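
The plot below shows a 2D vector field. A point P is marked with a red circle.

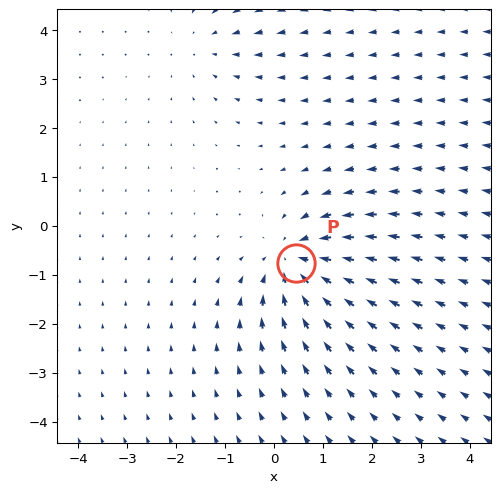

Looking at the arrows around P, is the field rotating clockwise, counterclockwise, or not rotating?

not rotating

Near P at (0.5, -0.8) the arrows show no circulation. The curl there is ≈0.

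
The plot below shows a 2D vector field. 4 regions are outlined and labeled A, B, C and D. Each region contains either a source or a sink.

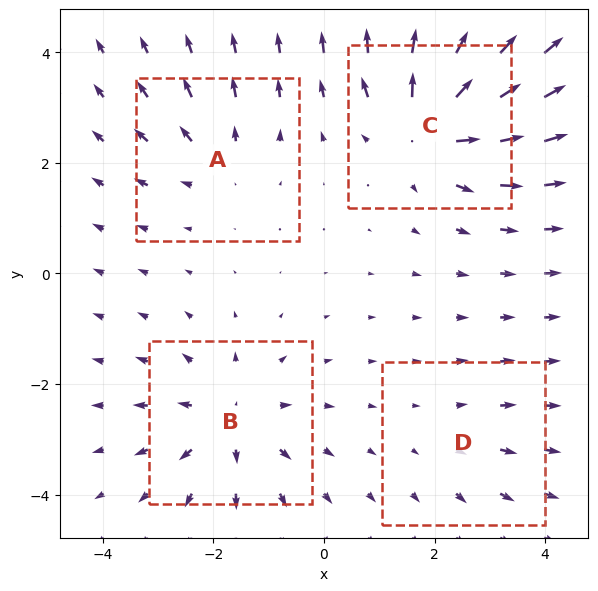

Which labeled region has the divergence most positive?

Divergence at each region's feature centre — A: about +3, B: about +5, C: about +7, D: about +2. Region C is most positive.

C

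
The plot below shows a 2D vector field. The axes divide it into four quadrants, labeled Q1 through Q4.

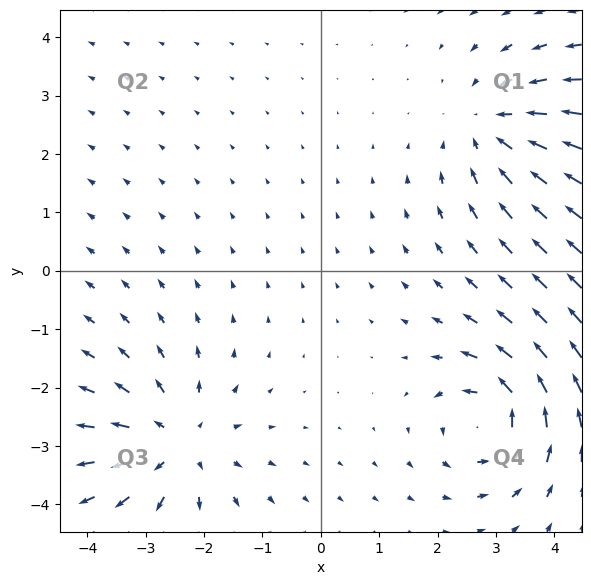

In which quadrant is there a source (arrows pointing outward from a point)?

Q3

The source sits at approximately (-2.5, -3.0), which lies in quadrant Q3. The divergence there is about +3, positive as expected for a source.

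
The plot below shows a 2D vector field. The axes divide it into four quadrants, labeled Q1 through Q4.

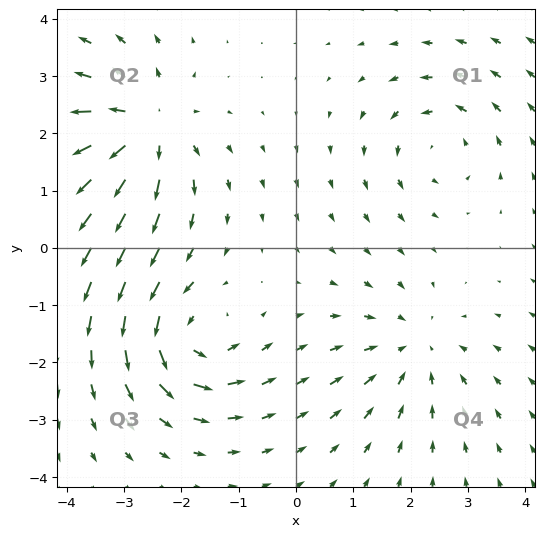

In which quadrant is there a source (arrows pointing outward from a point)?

Q2

The source sits at approximately (-2.6, 2.1), which lies in quadrant Q2. The divergence there is about +6, positive as expected for a source.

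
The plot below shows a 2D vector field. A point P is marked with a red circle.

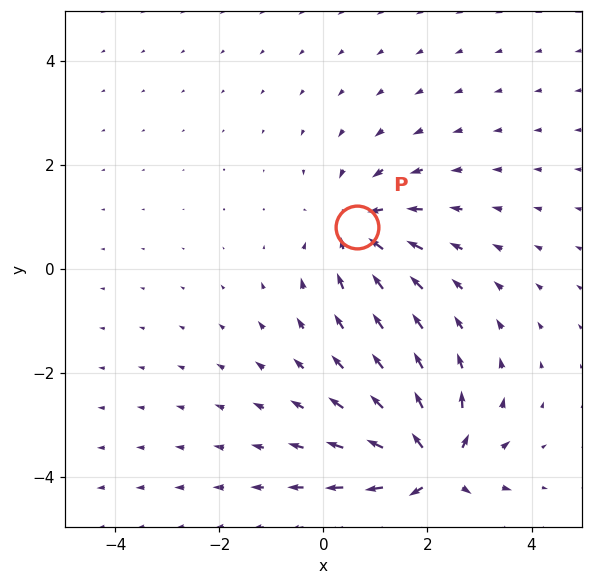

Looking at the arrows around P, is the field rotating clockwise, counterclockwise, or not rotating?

not rotating

Near P at (0.6, 0.8) the arrows show no circulation. The curl there is ≈0.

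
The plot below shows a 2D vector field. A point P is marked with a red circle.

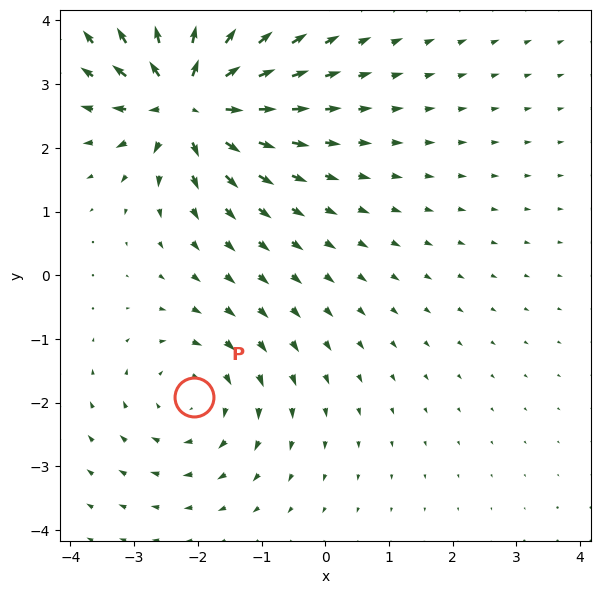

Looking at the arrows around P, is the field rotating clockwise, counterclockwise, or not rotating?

Near P at (-2.1, -1.9) the arrows circulate clockwise. The curl (z-component) there is about -3; negative curl means clockwise rotation.

clockwise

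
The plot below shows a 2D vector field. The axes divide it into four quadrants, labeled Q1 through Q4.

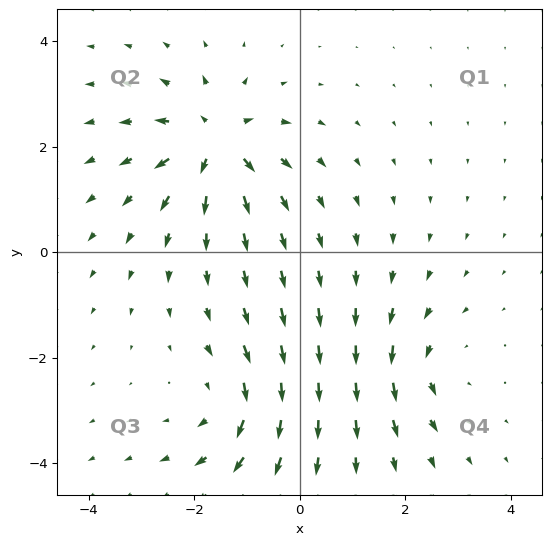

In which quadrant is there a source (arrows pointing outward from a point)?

The source sits at approximately (-1.6, 2.1), which lies in quadrant Q2. The divergence there is about +6, positive as expected for a source.

Q2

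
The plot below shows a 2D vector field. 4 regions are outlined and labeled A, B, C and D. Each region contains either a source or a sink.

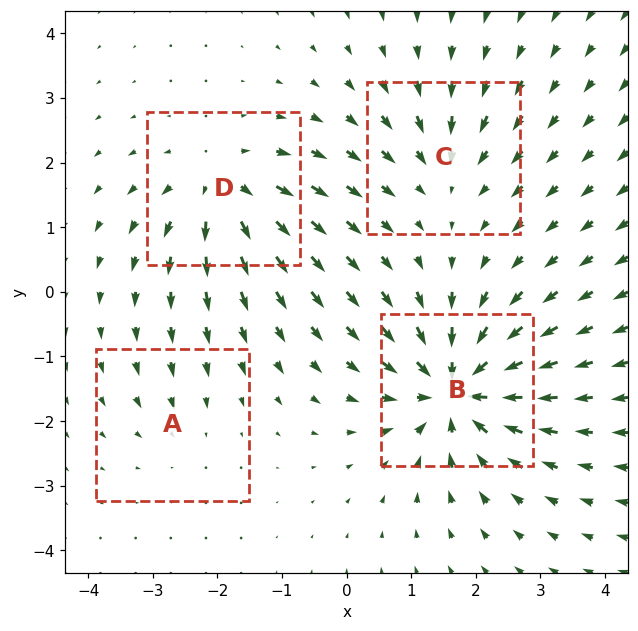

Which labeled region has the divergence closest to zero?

A

Divergence at each region's feature centre — A: about -2, B: about -8, C: about -4, D: about +5. Region A is closest to zero.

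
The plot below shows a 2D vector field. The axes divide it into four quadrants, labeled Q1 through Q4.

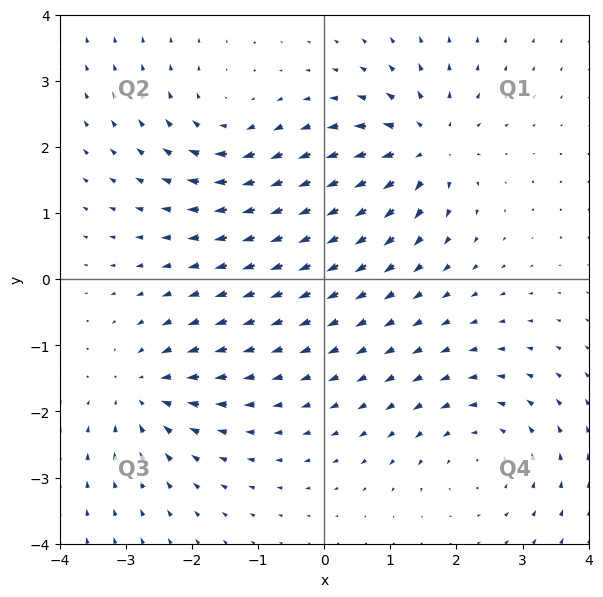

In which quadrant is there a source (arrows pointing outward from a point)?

Q1

The source sits at approximately (1.5, 2.0), which lies in quadrant Q1. The divergence there is about +6, positive as expected for a source.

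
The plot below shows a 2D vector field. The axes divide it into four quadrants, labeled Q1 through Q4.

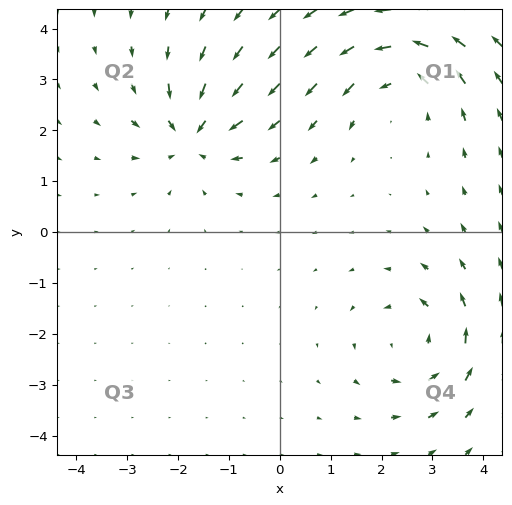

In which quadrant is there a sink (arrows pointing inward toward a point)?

Q2

The sink sits at approximately (-1.7, 1.9), which lies in quadrant Q2. The divergence there is about -5, negative as expected for a sink.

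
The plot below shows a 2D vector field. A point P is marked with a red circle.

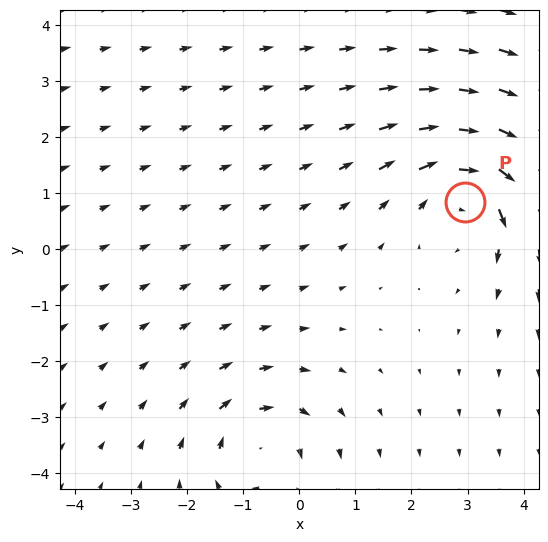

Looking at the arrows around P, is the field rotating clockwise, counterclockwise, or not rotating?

Near P at (2.9, 0.8) the arrows circulate clockwise. The curl (z-component) there is about -5; negative curl means clockwise rotation.

clockwise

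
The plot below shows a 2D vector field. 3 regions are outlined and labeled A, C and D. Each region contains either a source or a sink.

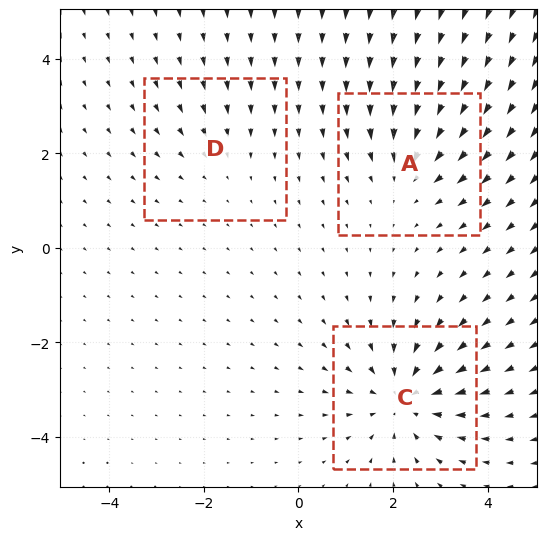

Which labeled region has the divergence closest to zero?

Divergence at each region's feature centre — A: about -3, C: about -5, D: about -2. Region D is closest to zero.

D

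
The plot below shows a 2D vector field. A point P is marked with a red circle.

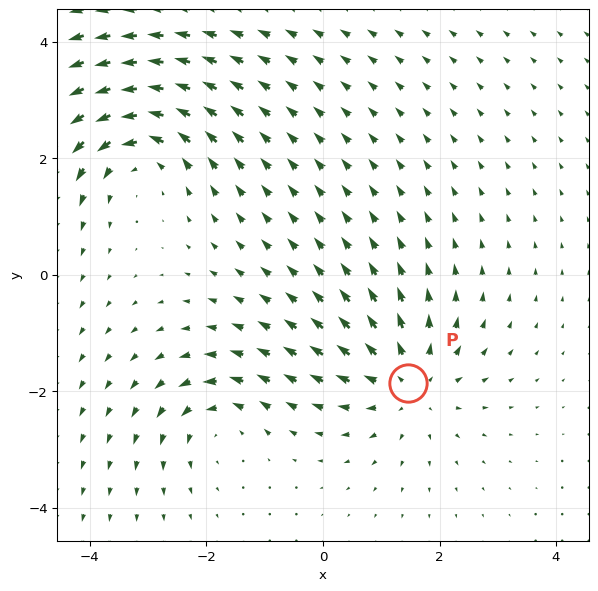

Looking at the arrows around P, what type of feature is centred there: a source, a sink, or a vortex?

source

At P (1.5, -1.8) the arrows spread outward. Divergence about +4, curl ≈0 — positive divergence with near-zero curl is a source.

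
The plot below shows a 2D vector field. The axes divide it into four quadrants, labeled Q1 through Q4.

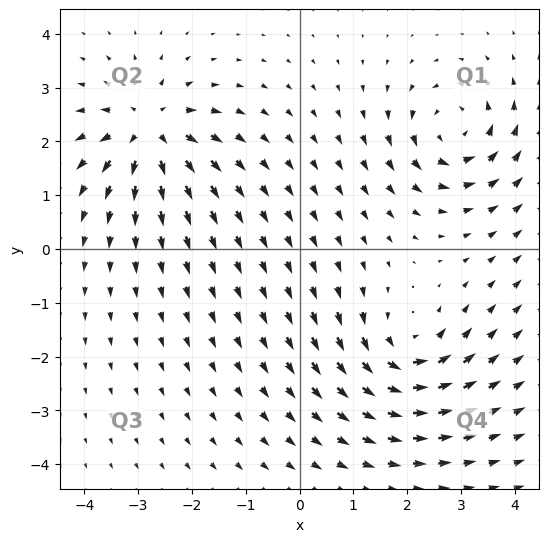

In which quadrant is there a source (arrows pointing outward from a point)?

Q2

The source sits at approximately (-2.8, 2.2), which lies in quadrant Q2. The divergence there is about +7, positive as expected for a source.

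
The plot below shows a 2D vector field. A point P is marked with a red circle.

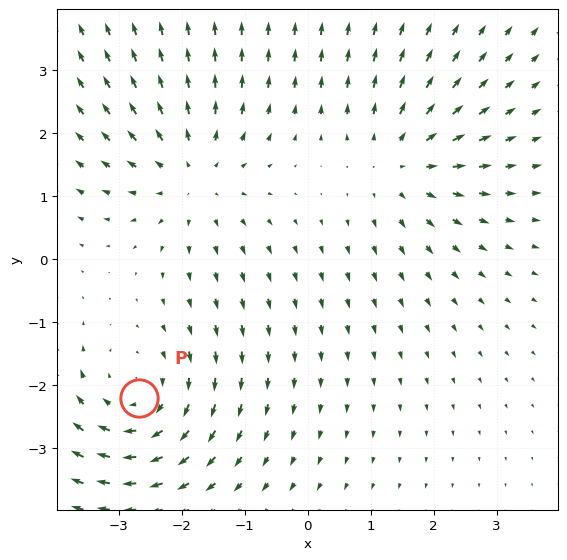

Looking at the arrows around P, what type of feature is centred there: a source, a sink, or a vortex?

At P (-2.7, -2.2) the arrows circulate clockwise. Divergence ≈0, curl about -4 — near-zero divergence with nonzero curl is a vortex.

vortex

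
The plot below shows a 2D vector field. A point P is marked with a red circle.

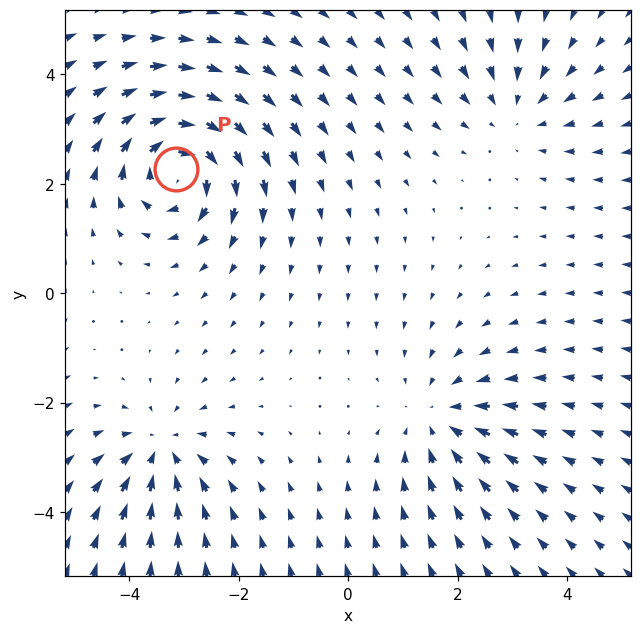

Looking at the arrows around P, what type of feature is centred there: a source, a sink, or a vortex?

vortex

At P (-3.1, 2.3) the arrows circulate clockwise. Divergence ≈0, curl about -7 — near-zero divergence with nonzero curl is a vortex.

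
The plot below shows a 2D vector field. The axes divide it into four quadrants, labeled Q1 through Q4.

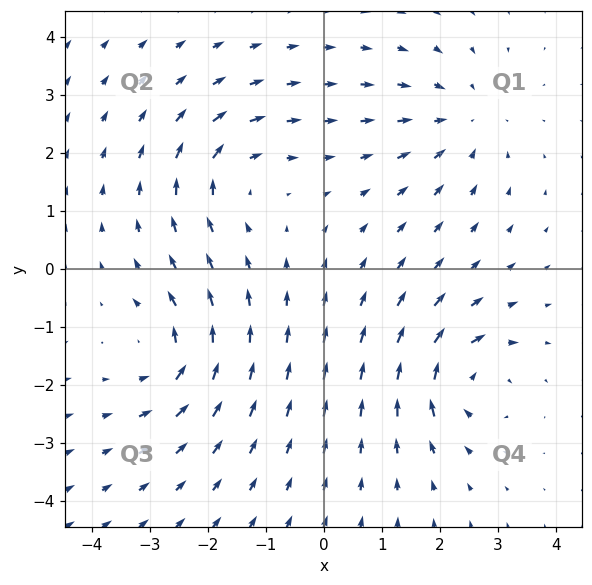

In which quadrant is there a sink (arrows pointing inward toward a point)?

Q1

The sink sits at approximately (2.4, 2.6), which lies in quadrant Q1. The divergence there is about -4, negative as expected for a sink.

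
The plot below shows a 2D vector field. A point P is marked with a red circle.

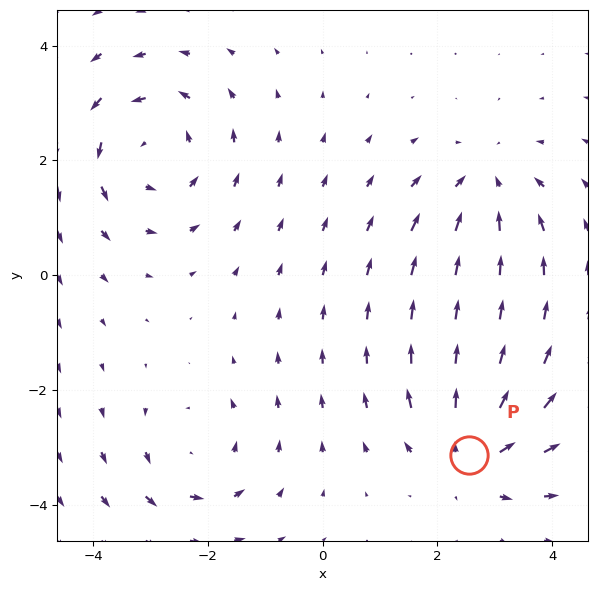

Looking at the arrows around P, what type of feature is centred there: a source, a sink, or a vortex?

At P (2.5, -3.1) the arrows spread outward. Divergence about +4, curl ≈0 — positive divergence with near-zero curl is a source.

source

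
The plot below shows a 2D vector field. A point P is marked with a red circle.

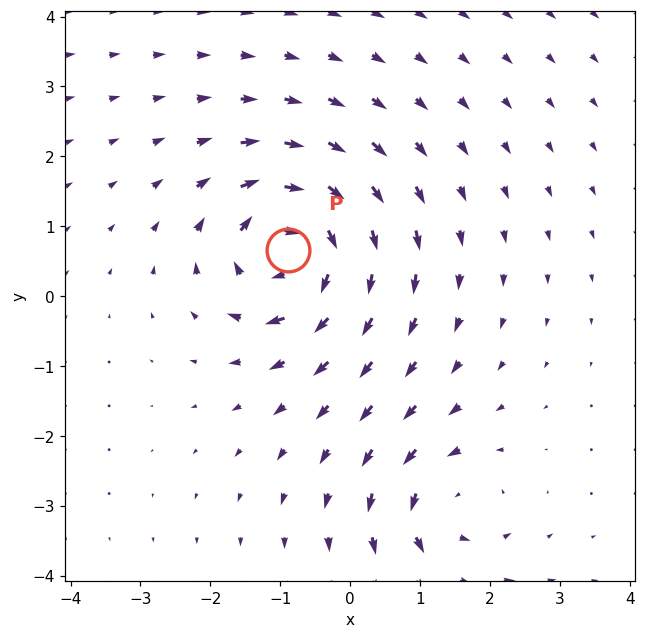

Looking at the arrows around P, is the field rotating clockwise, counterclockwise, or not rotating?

clockwise

Near P at (-0.9, 0.7) the arrows circulate clockwise. The curl (z-component) there is about -6; negative curl means clockwise rotation.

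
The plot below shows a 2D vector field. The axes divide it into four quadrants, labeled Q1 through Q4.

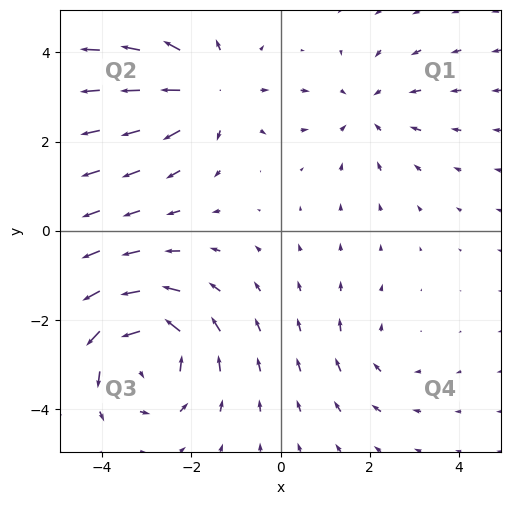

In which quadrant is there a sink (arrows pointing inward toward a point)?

The sink sits at approximately (1.9, 2.7), which lies in quadrant Q1. The divergence there is about -3, negative as expected for a sink.

Q1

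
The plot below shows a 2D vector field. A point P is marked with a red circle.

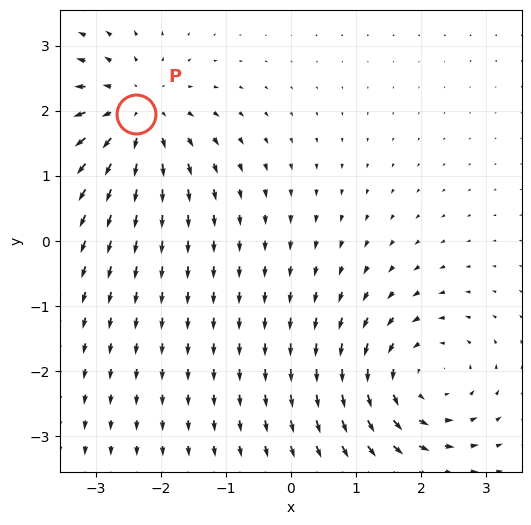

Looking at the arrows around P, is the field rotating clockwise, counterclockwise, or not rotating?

not rotating

Near P at (-2.4, 2.0) the arrows show no circulation. The curl there is ≈0.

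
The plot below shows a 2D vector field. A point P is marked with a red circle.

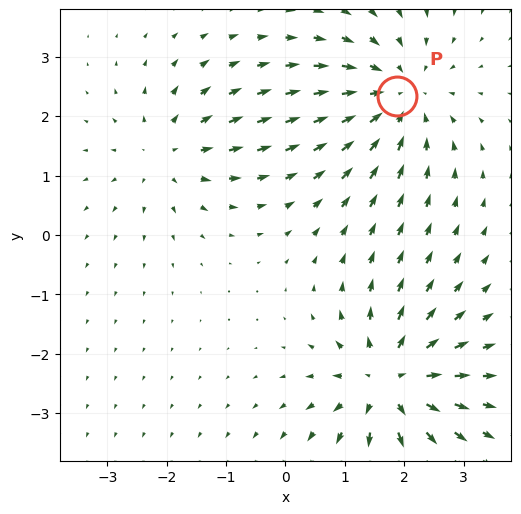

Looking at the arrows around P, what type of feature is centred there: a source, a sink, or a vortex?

sink

At P (1.9, 2.3) the arrows converge inward. Divergence about -4, curl ≈0 — negative divergence with near-zero curl is a sink.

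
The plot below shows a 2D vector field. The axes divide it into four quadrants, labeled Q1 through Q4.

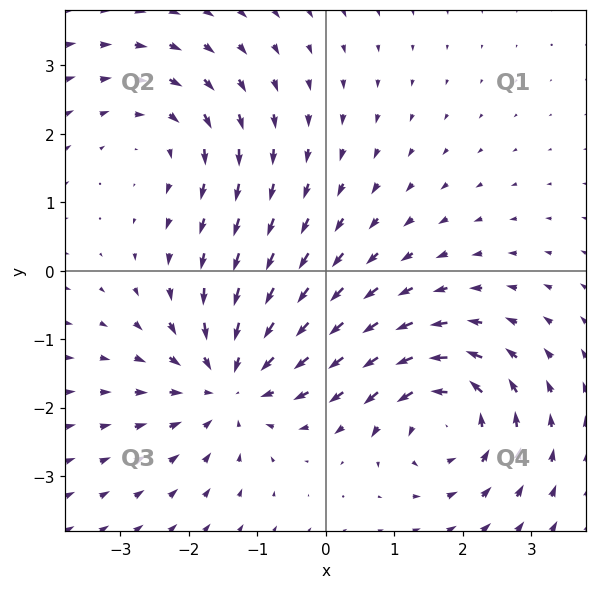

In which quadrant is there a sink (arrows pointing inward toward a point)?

The sink sits at approximately (-1.4, -1.6), which lies in quadrant Q3. The divergence there is about -4, negative as expected for a sink.

Q3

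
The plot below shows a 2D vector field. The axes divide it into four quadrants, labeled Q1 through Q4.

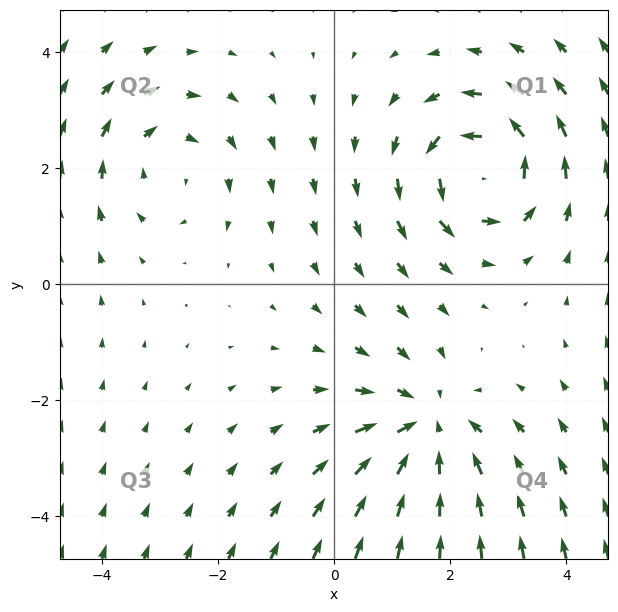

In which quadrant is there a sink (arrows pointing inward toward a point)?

Q4

The sink sits at approximately (1.6, -2.5), which lies in quadrant Q4. The divergence there is about -4, negative as expected for a sink.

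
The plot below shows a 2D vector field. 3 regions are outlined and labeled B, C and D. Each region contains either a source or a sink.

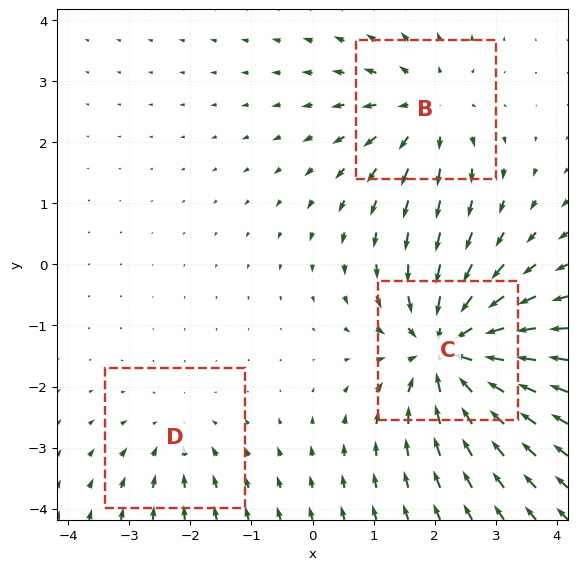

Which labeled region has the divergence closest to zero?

D

Divergence at each region's feature centre — B: about +3, C: about -5, D: about -2. Region D is closest to zero.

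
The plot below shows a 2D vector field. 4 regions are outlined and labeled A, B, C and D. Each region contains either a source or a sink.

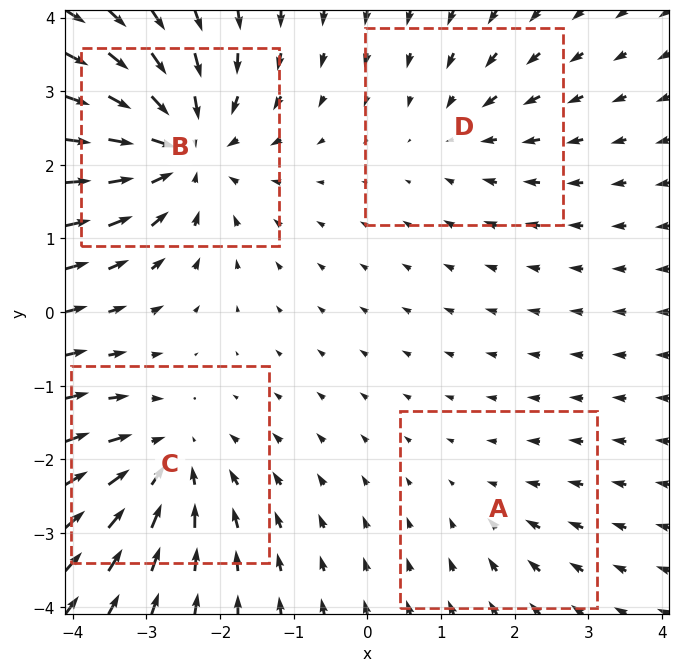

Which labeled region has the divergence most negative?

B

Divergence at each region's feature centre — A: about -2, B: about -7, C: about -5, D: about -3. Region B is most negative.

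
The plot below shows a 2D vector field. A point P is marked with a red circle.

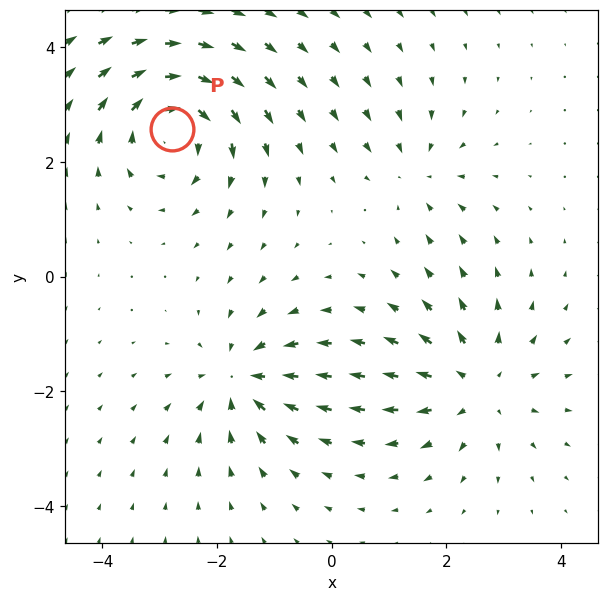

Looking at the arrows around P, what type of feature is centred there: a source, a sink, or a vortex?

vortex

At P (-2.8, 2.6) the arrows circulate clockwise. Divergence ≈0, curl about -6 — near-zero divergence with nonzero curl is a vortex.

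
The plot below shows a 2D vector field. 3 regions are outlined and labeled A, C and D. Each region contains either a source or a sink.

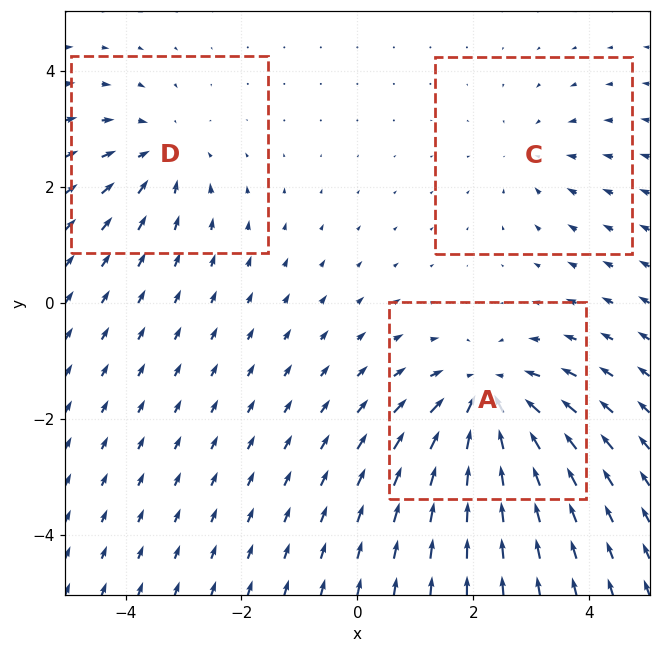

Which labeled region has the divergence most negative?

A

Divergence at each region's feature centre — A: about -5, C: about -2, D: about -3. Region A is most negative.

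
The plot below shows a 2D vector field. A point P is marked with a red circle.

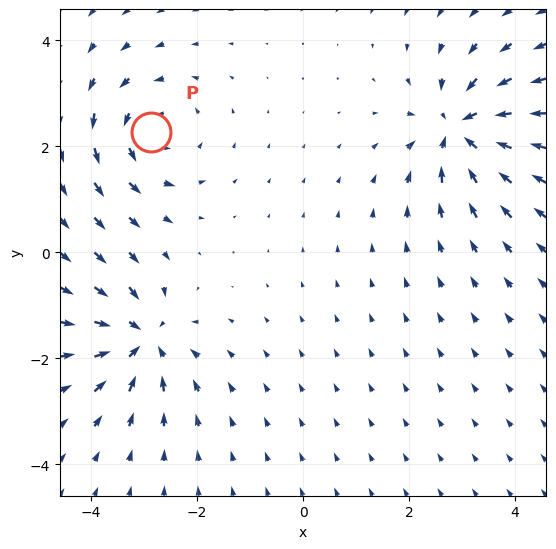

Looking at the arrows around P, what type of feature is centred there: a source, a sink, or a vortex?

vortex

At P (-2.9, 2.3) the arrows circulate counterclockwise. Divergence ≈0, curl about +4 — near-zero divergence with nonzero curl is a vortex.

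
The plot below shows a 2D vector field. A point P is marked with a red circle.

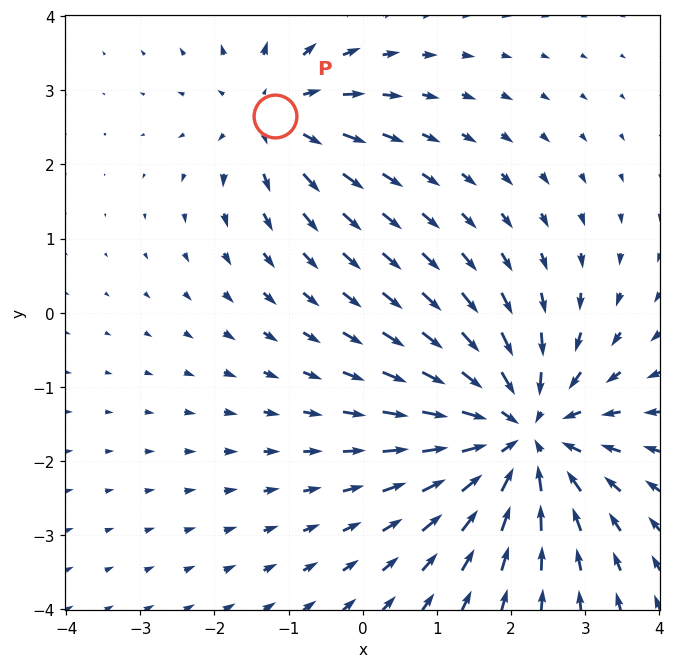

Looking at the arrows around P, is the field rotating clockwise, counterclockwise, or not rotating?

not rotating

Near P at (-1.2, 2.7) the arrows show no circulation. The curl there is ≈0.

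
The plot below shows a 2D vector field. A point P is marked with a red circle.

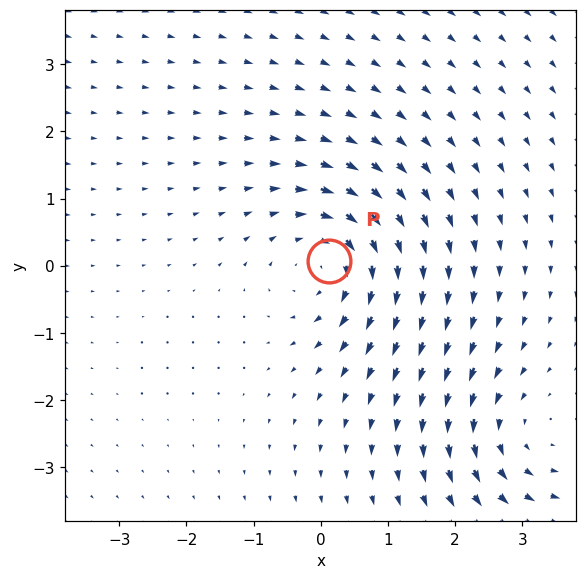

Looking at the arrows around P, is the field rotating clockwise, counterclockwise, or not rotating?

clockwise

Near P at (0.1, 0.1) the arrows circulate clockwise. The curl (z-component) there is about -4; negative curl means clockwise rotation.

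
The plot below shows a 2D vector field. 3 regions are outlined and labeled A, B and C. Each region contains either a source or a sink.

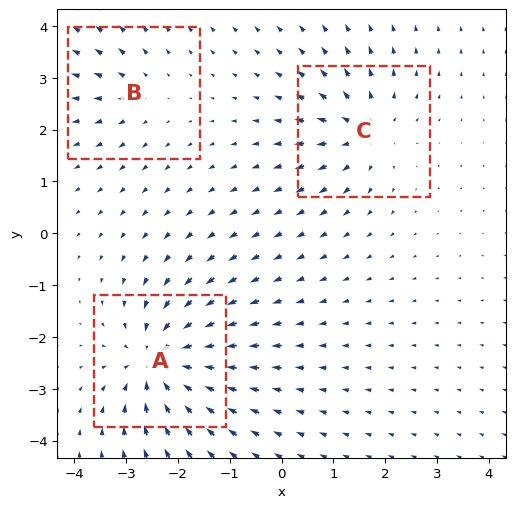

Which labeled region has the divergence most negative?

A

Divergence at each region's feature centre — A: about -6, B: about +2, C: about +4. Region A is most negative.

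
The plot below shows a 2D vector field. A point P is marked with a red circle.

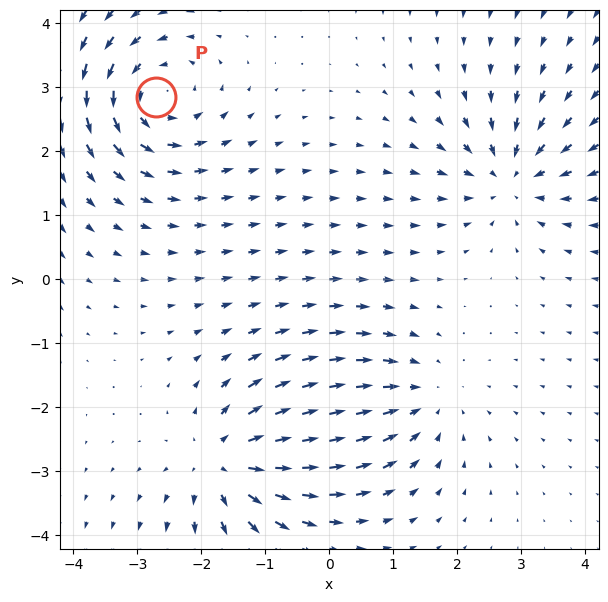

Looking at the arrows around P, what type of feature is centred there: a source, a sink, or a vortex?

At P (-2.7, 2.9) the arrows circulate counterclockwise. Divergence ≈0, curl about +6 — near-zero divergence with nonzero curl is a vortex.

vortex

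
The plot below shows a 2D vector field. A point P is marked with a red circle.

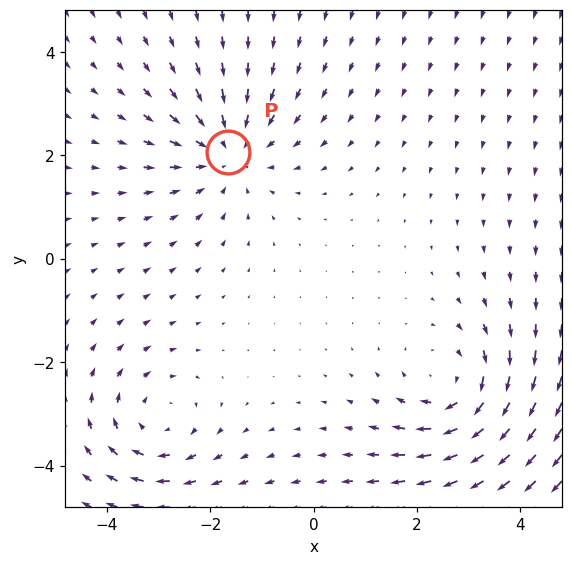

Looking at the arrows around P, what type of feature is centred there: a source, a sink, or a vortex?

At P (-1.7, 2.1) the arrows converge inward. Divergence about -3, curl ≈0 — negative divergence with near-zero curl is a sink.

sink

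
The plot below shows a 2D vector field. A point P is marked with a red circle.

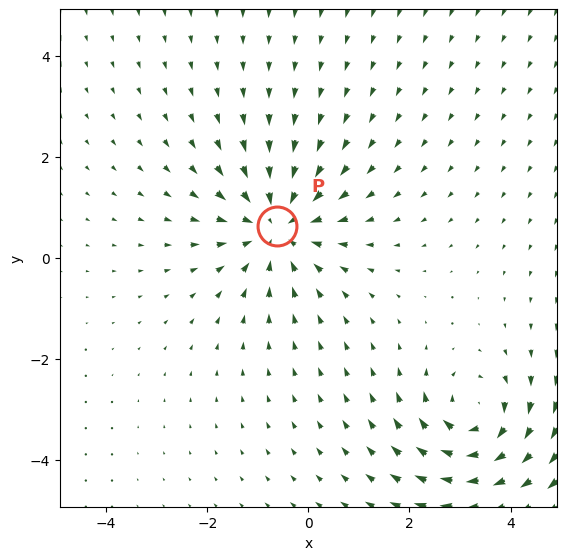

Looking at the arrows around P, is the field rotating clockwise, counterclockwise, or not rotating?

not rotating

Near P at (-0.6, 0.6) the arrows show no circulation. The curl there is ≈0.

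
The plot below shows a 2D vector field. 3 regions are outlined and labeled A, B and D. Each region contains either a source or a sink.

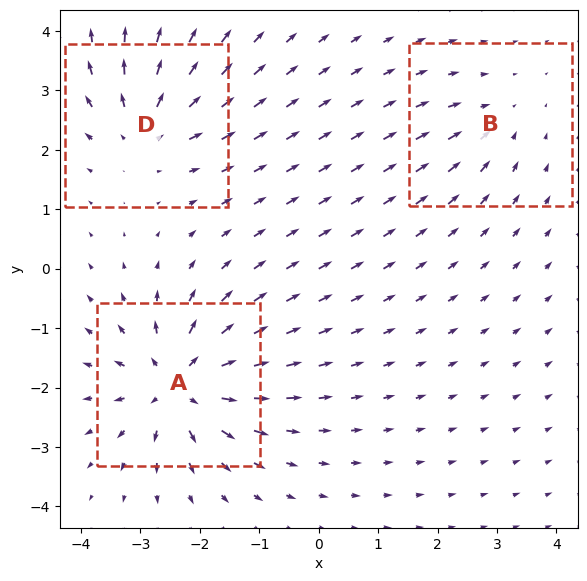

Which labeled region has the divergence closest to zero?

B

Divergence at each region's feature centre — A: about +6, B: about -2, D: about +4. Region B is closest to zero.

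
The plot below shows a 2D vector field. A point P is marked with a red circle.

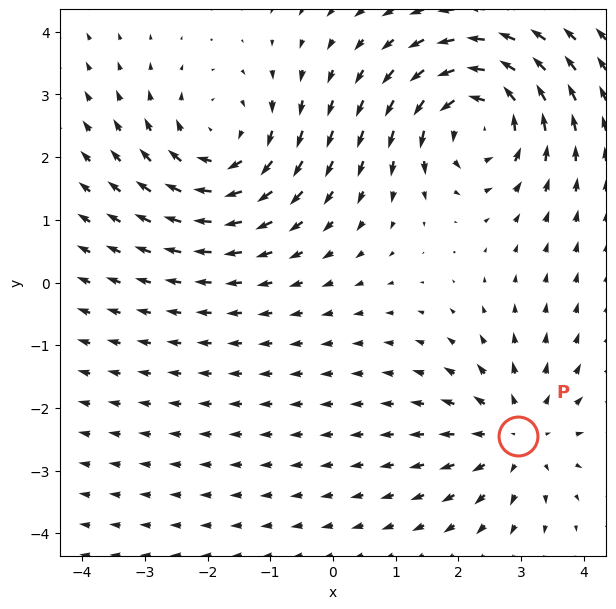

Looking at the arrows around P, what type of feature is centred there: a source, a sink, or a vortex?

At P (2.9, -2.4) the arrows spread outward. Divergence about +3, curl ≈0 — positive divergence with near-zero curl is a source.

source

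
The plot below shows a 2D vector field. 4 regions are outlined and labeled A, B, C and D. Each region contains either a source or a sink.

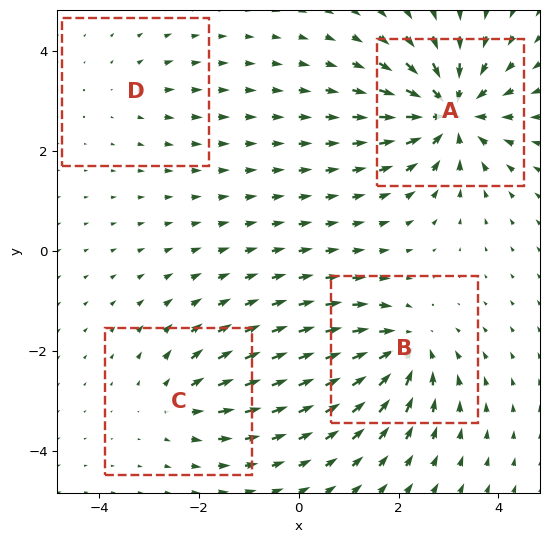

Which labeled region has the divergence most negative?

A

Divergence at each region's feature centre — A: about -8, B: about -6, C: about +4, D: about +2. Region A is most negative.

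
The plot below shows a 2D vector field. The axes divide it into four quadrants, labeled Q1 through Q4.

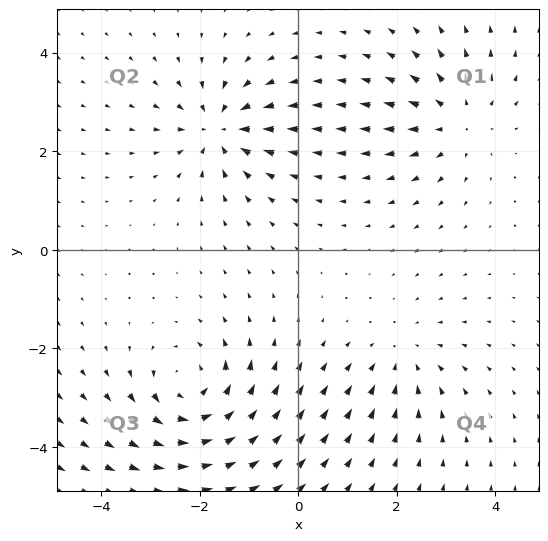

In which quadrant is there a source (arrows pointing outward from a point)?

Q1

The source sits at approximately (3.2, 2.6), which lies in quadrant Q1. The divergence there is about +4, positive as expected for a source.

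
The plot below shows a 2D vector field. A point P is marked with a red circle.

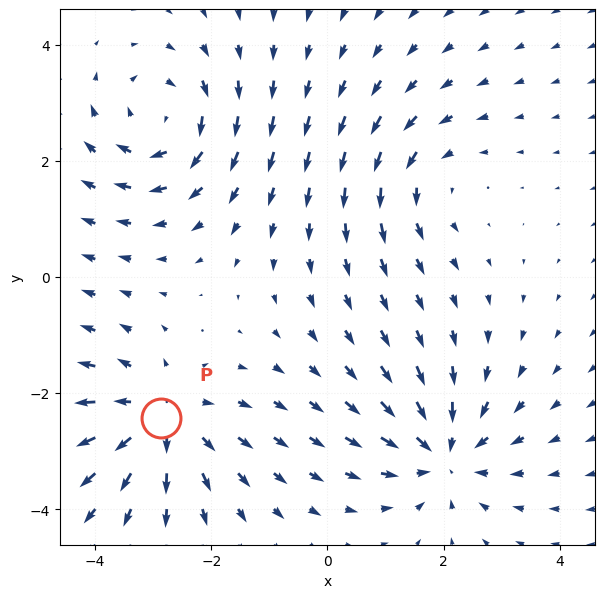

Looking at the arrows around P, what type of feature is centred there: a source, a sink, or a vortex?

At P (-2.9, -2.4) the arrows spread outward. Divergence about +5, curl ≈0 — positive divergence with near-zero curl is a source.

source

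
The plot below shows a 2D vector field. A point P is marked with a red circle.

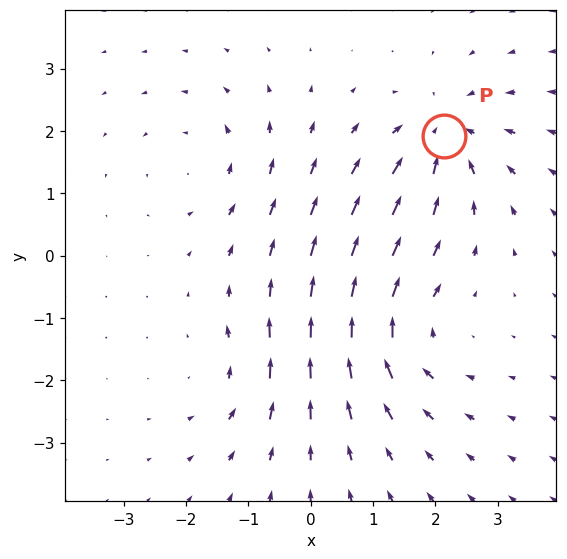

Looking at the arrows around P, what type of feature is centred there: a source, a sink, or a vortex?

At P (2.1, 1.9) the arrows converge inward. Divergence about -5, curl ≈0 — negative divergence with near-zero curl is a sink.

sink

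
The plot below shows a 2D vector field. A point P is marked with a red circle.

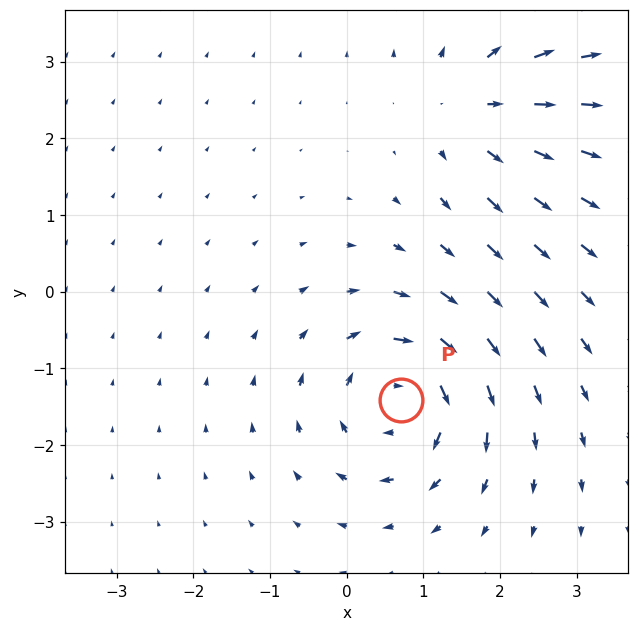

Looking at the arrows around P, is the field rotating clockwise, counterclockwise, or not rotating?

clockwise

Near P at (0.7, -1.4) the arrows circulate clockwise. The curl (z-component) there is about -5; negative curl means clockwise rotation.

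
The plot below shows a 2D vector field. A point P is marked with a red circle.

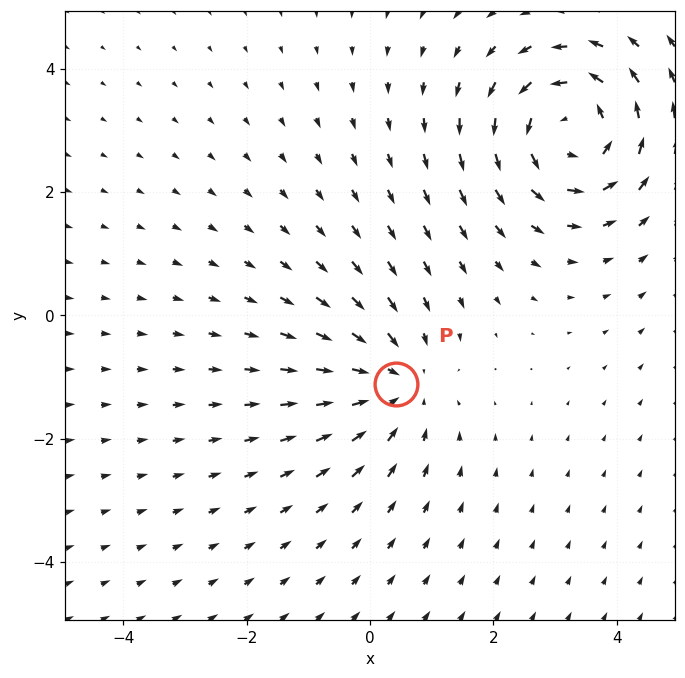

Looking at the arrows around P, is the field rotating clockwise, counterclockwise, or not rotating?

not rotating

Near P at (0.4, -1.1) the arrows show no circulation. The curl there is ≈0.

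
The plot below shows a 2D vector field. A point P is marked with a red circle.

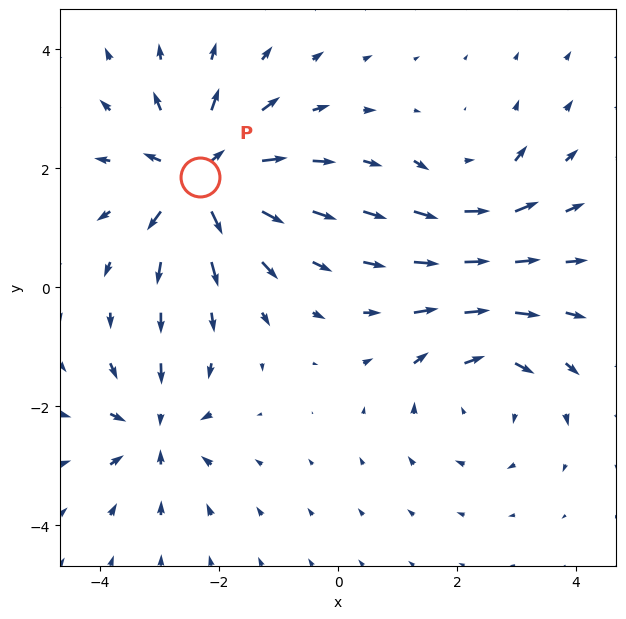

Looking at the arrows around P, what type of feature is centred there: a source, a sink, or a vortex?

source

At P (-2.3, 1.9) the arrows spread outward. Divergence about +6, curl ≈0 — positive divergence with near-zero curl is a source.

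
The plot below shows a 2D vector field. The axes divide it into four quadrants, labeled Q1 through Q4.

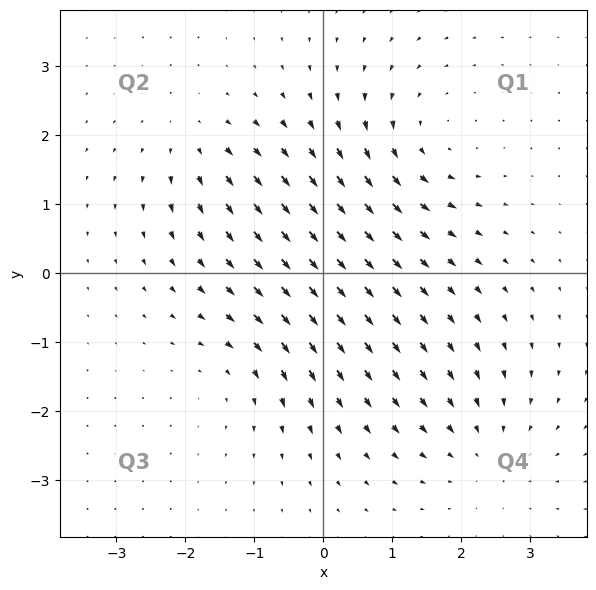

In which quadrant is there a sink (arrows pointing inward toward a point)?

Q4

The sink sits at approximately (2.3, -2.6), which lies in quadrant Q4. The divergence there is about -3, negative as expected for a sink.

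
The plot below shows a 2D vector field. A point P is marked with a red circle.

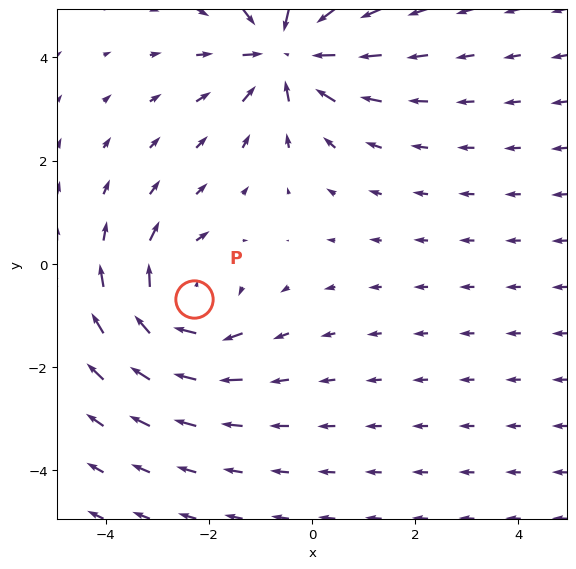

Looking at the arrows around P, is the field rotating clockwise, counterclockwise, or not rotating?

clockwise

Near P at (-2.3, -0.7) the arrows circulate clockwise. The curl (z-component) there is about -3; negative curl means clockwise rotation.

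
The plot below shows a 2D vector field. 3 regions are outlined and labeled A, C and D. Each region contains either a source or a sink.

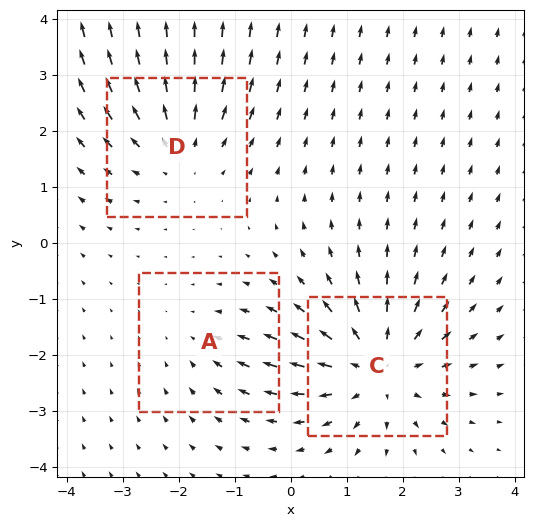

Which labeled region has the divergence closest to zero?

Divergence at each region's feature centre — A: about -2, C: about +4, D: about +3. Region A is closest to zero.

A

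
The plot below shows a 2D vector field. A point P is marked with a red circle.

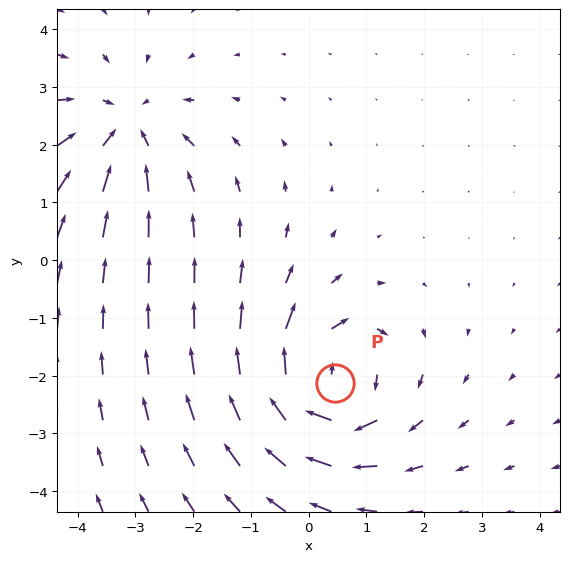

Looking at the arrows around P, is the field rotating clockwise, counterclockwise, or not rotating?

clockwise

Near P at (0.5, -2.1) the arrows circulate clockwise. The curl (z-component) there is about -6; negative curl means clockwise rotation.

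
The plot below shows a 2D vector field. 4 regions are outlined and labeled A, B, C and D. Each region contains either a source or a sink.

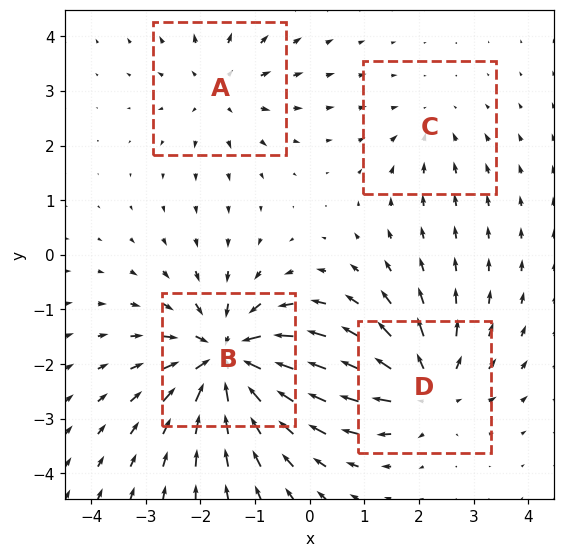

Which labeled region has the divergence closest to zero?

C

Divergence at each region's feature centre — A: about +3, B: about -7, C: about -2, D: about +5. Region C is closest to zero.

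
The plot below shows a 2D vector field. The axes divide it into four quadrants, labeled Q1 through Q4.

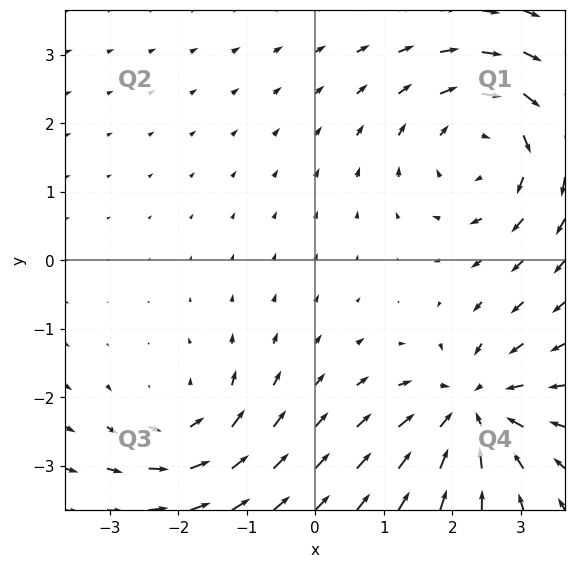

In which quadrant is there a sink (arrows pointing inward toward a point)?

The sink sits at approximately (2.3, -2.2), which lies in quadrant Q4. The divergence there is about -5, negative as expected for a sink.

Q4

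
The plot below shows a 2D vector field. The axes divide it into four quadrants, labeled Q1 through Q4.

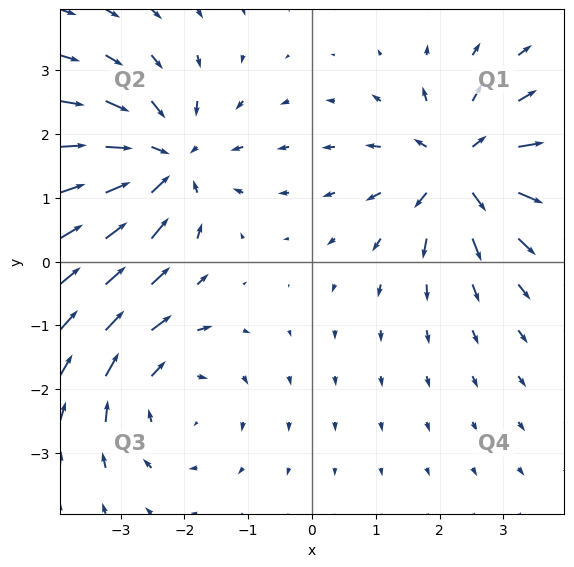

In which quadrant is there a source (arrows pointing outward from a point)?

The source sits at approximately (2.3, 1.5), which lies in quadrant Q1. The divergence there is about +6, positive as expected for a source.

Q1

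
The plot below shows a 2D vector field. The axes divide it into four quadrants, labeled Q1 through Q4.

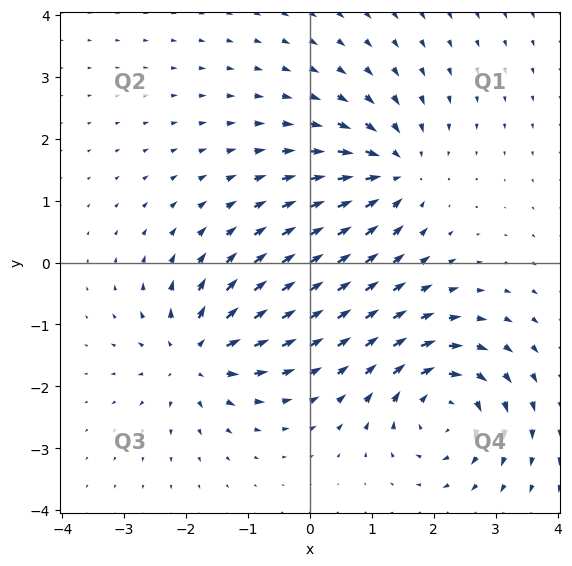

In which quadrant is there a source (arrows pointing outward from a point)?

The source sits at approximately (-1.8, -1.5), which lies in quadrant Q3. The divergence there is about +6, positive as expected for a source.

Q3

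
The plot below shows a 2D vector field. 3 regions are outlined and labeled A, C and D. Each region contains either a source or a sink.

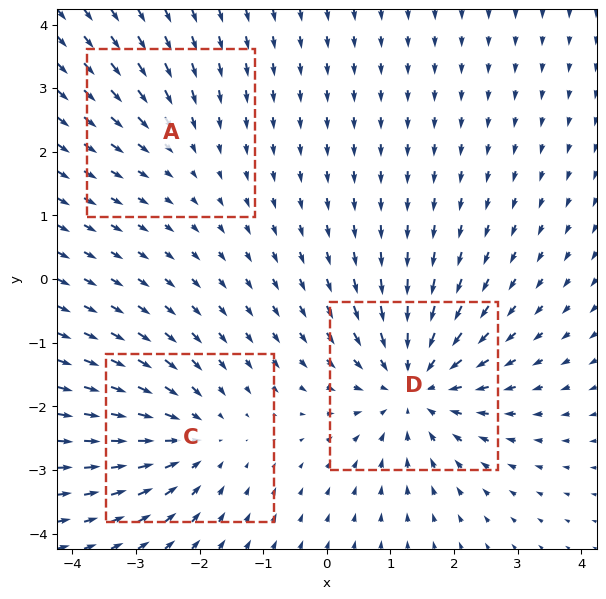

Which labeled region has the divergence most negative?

D

Divergence at each region's feature centre — A: about -2, C: about -3, D: about -5. Region D is most negative.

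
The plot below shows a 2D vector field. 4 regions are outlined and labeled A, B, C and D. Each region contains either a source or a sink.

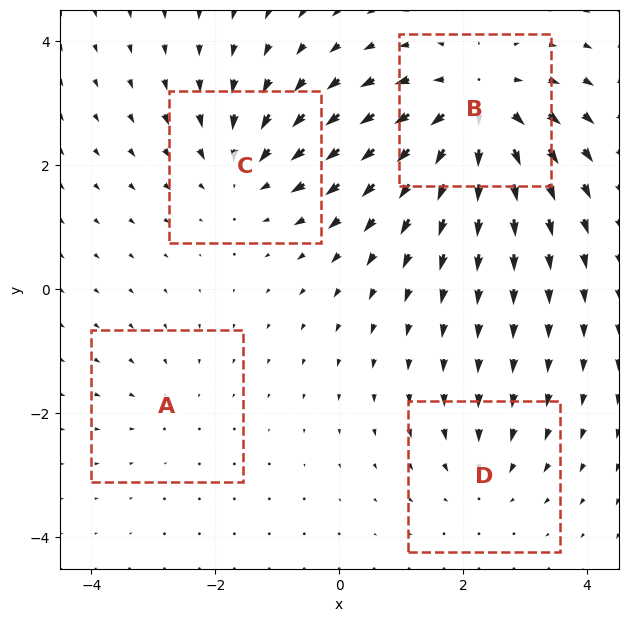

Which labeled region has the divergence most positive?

Divergence at each region's feature centre — A: about -2, B: about +7, C: about -4, D: about -3. Region B is most positive.

B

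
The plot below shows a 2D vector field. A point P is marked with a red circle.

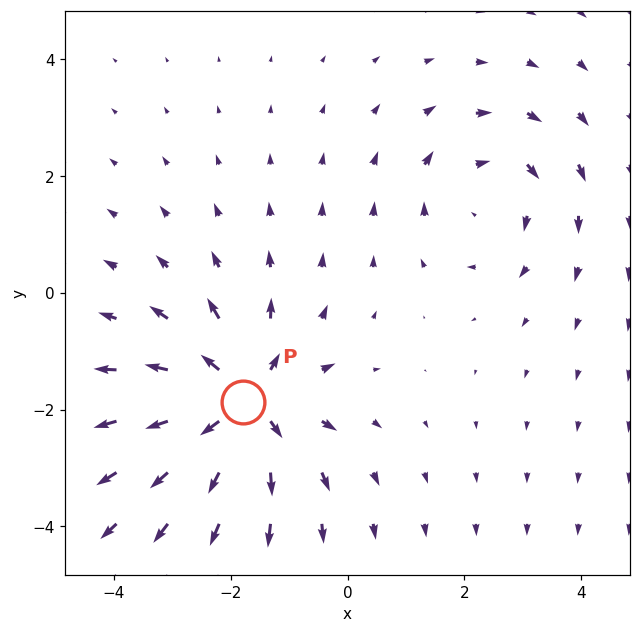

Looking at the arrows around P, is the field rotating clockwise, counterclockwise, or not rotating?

Near P at (-1.8, -1.9) the arrows show no circulation. The curl there is ≈0.

not rotating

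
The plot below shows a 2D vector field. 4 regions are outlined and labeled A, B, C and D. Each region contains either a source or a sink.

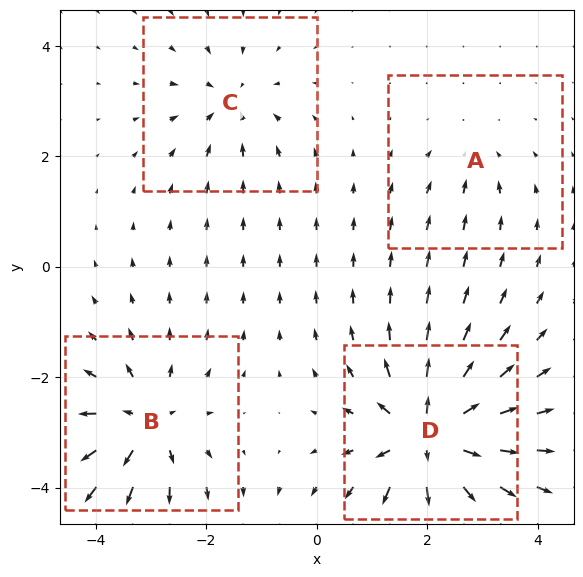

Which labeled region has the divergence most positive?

D

Divergence at each region's feature centre — A: about -3, B: about +6, C: about -4, D: about +8. Region D is most positive.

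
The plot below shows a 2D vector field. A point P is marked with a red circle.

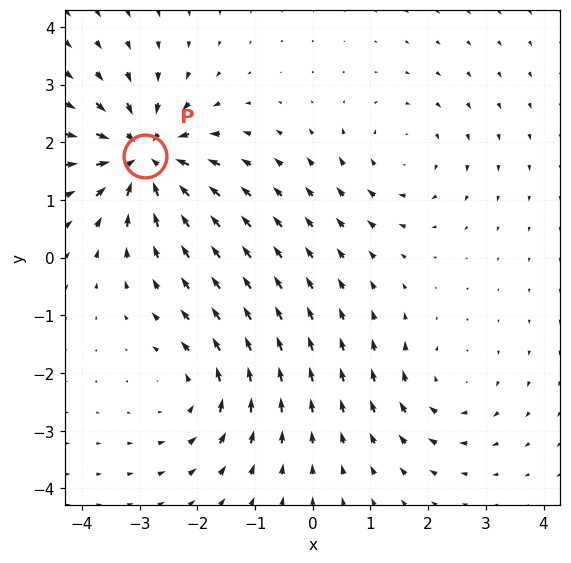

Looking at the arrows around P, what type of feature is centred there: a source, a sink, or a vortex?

At P (-2.9, 1.8) the arrows converge inward. Divergence about -6, curl ≈0 — negative divergence with near-zero curl is a sink.

sink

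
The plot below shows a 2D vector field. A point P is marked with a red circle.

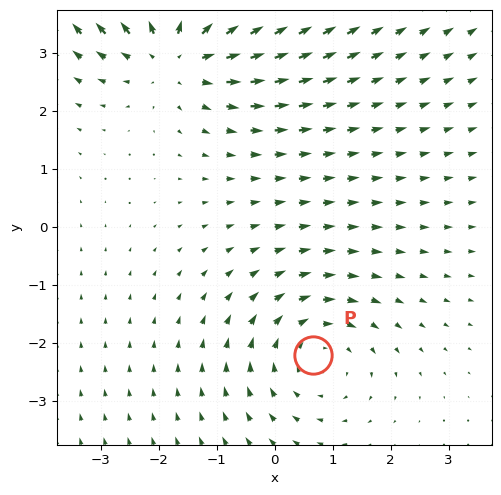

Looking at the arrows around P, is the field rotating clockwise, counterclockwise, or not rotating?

clockwise

Near P at (0.7, -2.2) the arrows circulate clockwise. The curl (z-component) there is about -2; negative curl means clockwise rotation.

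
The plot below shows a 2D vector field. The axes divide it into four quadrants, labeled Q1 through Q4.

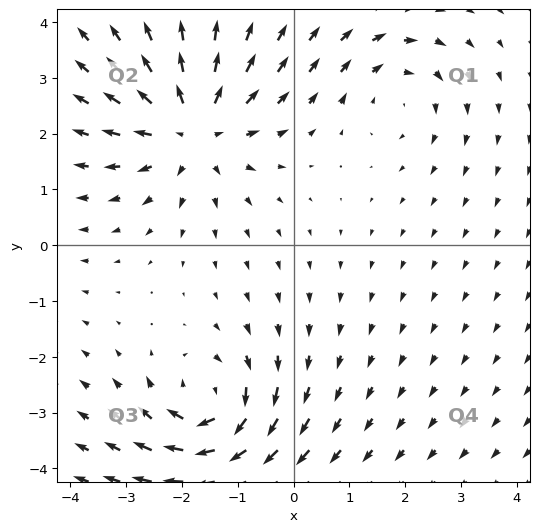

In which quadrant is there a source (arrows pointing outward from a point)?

Q2

The source sits at approximately (-1.8, 2.1), which lies in quadrant Q2. The divergence there is about +5, positive as expected for a source.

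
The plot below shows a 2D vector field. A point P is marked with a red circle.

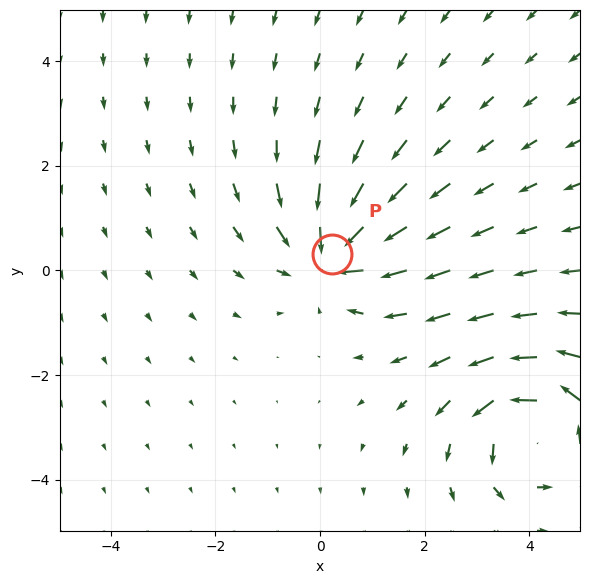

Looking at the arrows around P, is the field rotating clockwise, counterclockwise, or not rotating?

not rotating

Near P at (0.2, 0.3) the arrows show no circulation. The curl there is ≈0.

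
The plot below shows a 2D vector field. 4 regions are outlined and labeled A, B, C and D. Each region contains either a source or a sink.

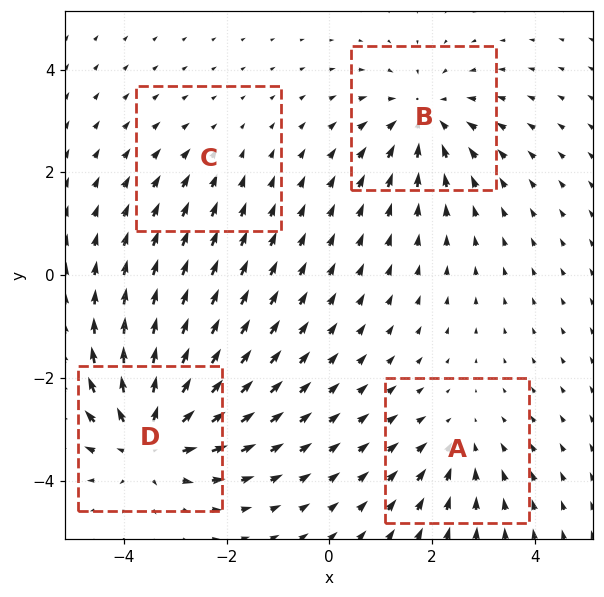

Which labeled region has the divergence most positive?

D

Divergence at each region's feature centre — A: about -3, B: about -5, C: about -2, D: about +7. Region D is most positive.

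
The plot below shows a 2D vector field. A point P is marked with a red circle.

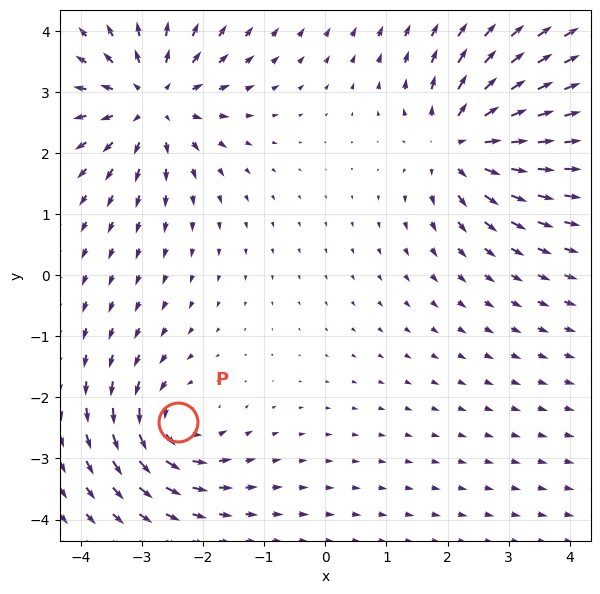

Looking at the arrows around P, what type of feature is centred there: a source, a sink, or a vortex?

At P (-2.4, -2.4) the arrows circulate counterclockwise. Divergence ≈0, curl about +4 — near-zero divergence with nonzero curl is a vortex.

vortex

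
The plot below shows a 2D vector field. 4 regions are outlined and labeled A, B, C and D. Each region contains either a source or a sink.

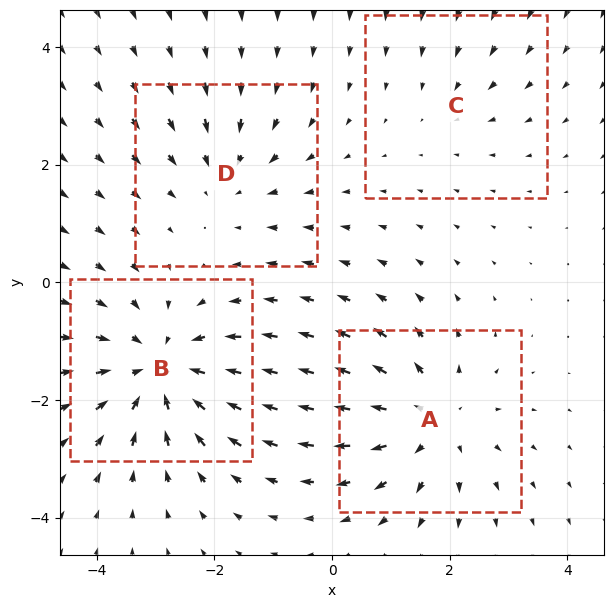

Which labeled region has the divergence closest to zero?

Divergence at each region's feature centre — A: about +4, B: about -5, C: about -2, D: about -3. Region C is closest to zero.

C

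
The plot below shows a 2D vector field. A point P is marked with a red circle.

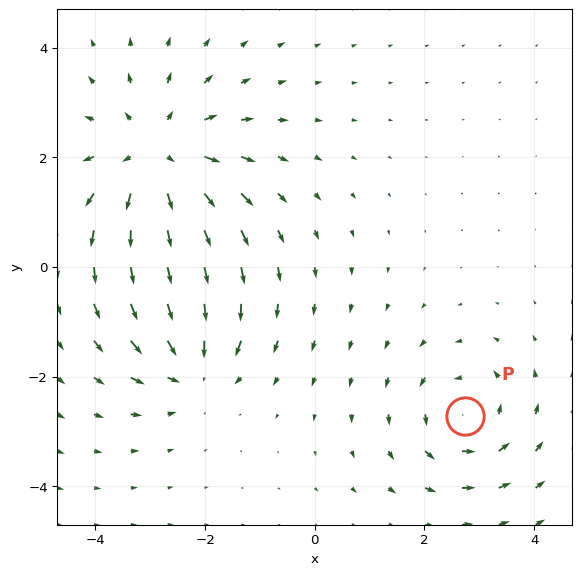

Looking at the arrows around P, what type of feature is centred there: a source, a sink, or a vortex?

At P (2.7, -2.7) the arrows circulate counterclockwise. Divergence ≈0, curl about +3 — near-zero divergence with nonzero curl is a vortex.

vortex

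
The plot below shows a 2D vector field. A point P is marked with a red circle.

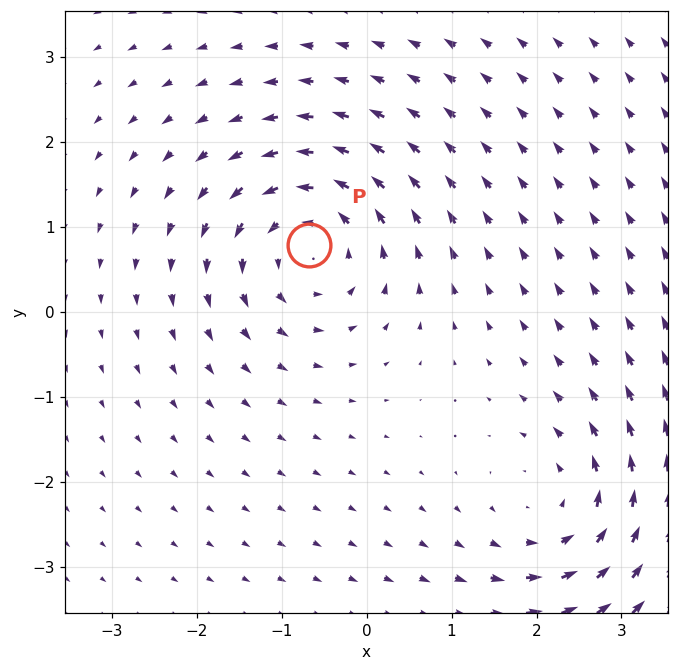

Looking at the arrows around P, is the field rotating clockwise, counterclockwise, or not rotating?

Near P at (-0.7, 0.8) the arrows circulate counterclockwise. The curl (z-component) there is about +6; positive curl means counterclockwise rotation.

counterclockwise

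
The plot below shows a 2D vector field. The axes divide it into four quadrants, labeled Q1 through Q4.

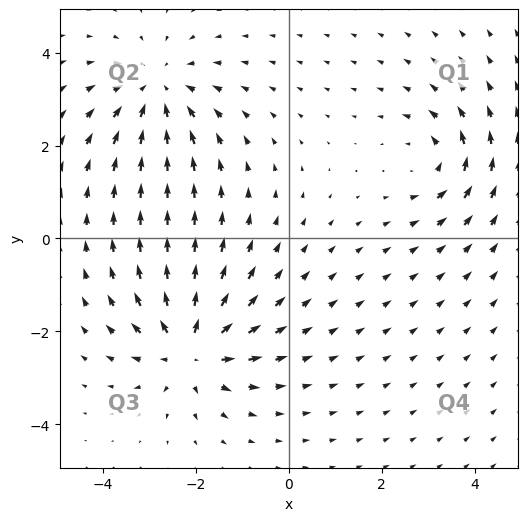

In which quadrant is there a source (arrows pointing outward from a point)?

Q3

The source sits at approximately (-2.1, -2.4), which lies in quadrant Q3. The divergence there is about +5, positive as expected for a source.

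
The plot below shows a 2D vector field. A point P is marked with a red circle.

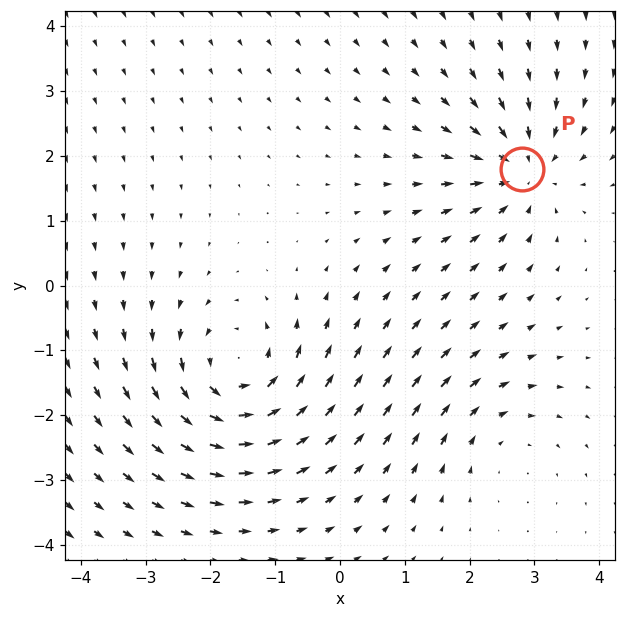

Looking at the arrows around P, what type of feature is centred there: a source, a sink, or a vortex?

sink

At P (2.8, 1.8) the arrows converge inward. Divergence about -4, curl ≈0 — negative divergence with near-zero curl is a sink.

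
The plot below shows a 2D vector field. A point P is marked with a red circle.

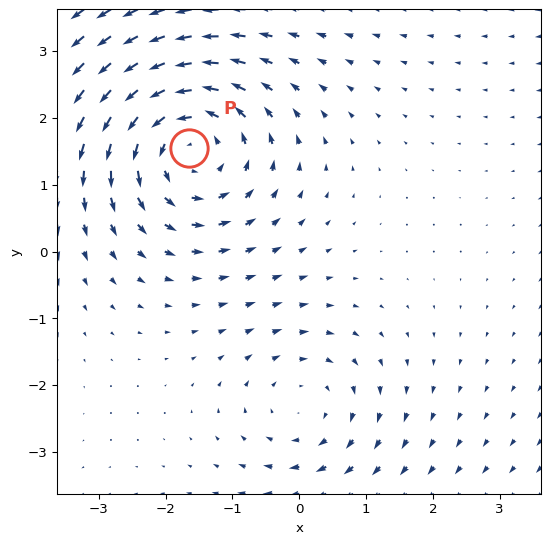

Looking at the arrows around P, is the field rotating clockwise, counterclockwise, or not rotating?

Near P at (-1.6, 1.5) the arrows circulate counterclockwise. The curl (z-component) there is about +4; positive curl means counterclockwise rotation.

counterclockwise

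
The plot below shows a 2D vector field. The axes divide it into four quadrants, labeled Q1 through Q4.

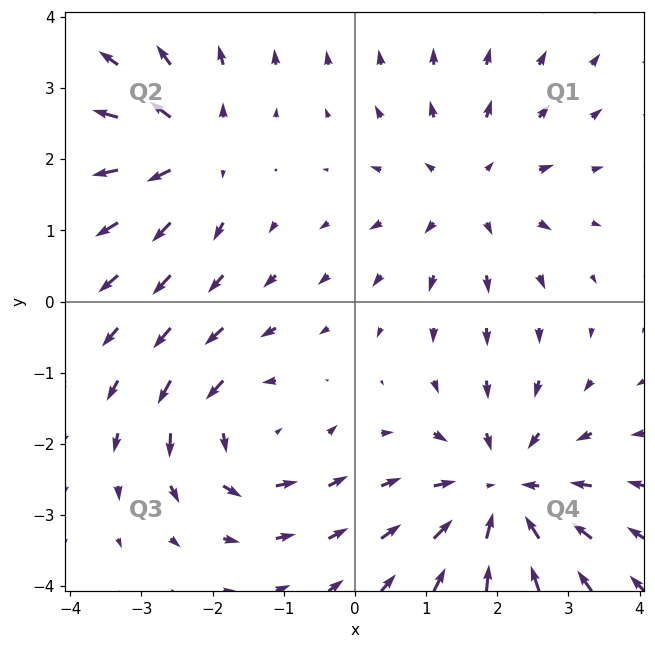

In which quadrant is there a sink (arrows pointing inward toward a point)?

Q4

The sink sits at approximately (2.1, -2.7), which lies in quadrant Q4. The divergence there is about -4, negative as expected for a sink.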